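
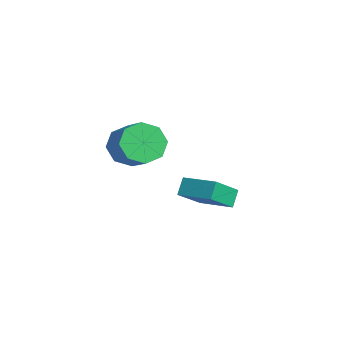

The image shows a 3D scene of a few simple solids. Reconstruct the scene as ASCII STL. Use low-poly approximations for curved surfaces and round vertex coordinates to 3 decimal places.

solid 
facet normal -0.826 -0.530 -0.189
outer loop
vertex -0.604 0.651 -0.753
vertex -0.998 1.039 -0.12
vertex -1.097 1.775 -1.748
endloop
endfacet
facet normal 0.469 -0.461 -0.753
outer loop
vertex 0.158 2.581 -1.46
vertex -0.604 0.651 -0.753
vertex -1.097 1.775 -1.748
endloop
endfacet
facet normal -0.826 -0.531 -0.190
outer loop
vertex -1.097 1.775 -1.748
vertex -0.998 1.039 -0.12
vertex -1.491 2.162 -1.116
endloop
endfacet
facet normal -0.312 0.711 -0.630
outer loop
vertex -1.491 2.162 -1.116
vertex 0.158 2.581 -1.46
vertex -1.097 1.775 -1.748
endloop
endfacet
facet normal 0.312 -0.711 0.630
outer loop
vertex -0.604 0.651 -0.753
vertex 0.257 1.845 0.168
vertex -0.998 1.039 -0.12
endloop
endfacet
facet normal 0.470 -0.461 -0.753
outer loop
vertex 0.651 1.458 -0.464
vertex -0.604 0.651 -0.753
vertex 0.158 2.581 -1.46
endloop
endfacet
facet normal 0.312 -0.711 0.630
outer loop
vertex 0.651 1.458 -0.464
vertex 0.257 1.845 0.168
vertex -0.604 0.651 -0.753
endloop
endfacet
facet normal -0.469 0.462 0.753
outer loop
vertex -0.998 1.039 -0.12
vertex 0.257 1.845 0.168
vertex -1.491 2.162 -1.116
endloop
endfacet
facet normal -0.312 0.711 -0.630
outer loop
vertex -0.236 2.969 -0.827
vertex 0.158 2.581 -1.46
vertex -1.491 2.162 -1.116
endloop
endfacet
facet normal -0.470 0.461 0.753
outer loop
vertex -1.491 2.162 -1.116
vertex 0.257 1.845 0.168
vertex -0.236 2.969 -0.827
endloop
endfacet
facet normal 0.826 0.531 0.189
outer loop
vertex -0.236 2.969 -0.827
vertex 0.651 1.458 -0.464
vertex 0.158 2.581 -1.46
endloop
endfacet
facet normal 0.826 0.531 0.190
outer loop
vertex 0.257 1.845 0.168
vertex 0.651 1.458 -0.464
vertex -0.236 2.969 -0.827
endloop
endfacet
facet normal -0.839 -0.051 -0.542
outer loop
vertex 0.659 -0.982 2.222
vertex 0.289 -1.546 2.848
vertex 0.312 -0.634 2.726
endloop
endfacet
facet normal 0.232 0.868 -0.439
outer loop
vertex 0.659 -0.982 2.222
vertex 0.312 -0.634 2.726
vertex 1.842 -0.911 2.987
endloop
endfacet
facet normal 0.232 0.868 -0.439
outer loop
vertex 1.842 -0.911 2.987
vertex 0.312 -0.634 2.726
vertex 1.495 -0.563 3.491
endloop
endfacet
facet normal 0.838 0.050 0.543
outer loop
vertex 1.842 -0.911 2.987
vertex 1.495 -0.563 3.491
vertex 1.471 -1.474 3.612
endloop
endfacet
facet normal -0.838 -0.051 -0.543
outer loop
vertex 0.312 -0.634 2.726
vertex 0.289 -1.546 2.848
vertex -0.049 -0.82 3.301
endloop
endfacet
facet normal -0.184 0.963 0.196
outer loop
vertex 0.312 -0.634 2.726
vertex -0.049 -0.82 3.301
vertex 1.495 -0.563 3.491
endloop
endfacet
facet normal -0.184 0.963 0.194
outer loop
vertex 1.495 -0.563 3.491
vertex -0.049 -0.82 3.301
vertex 1.134 -0.748 4.066
endloop
endfacet
facet normal 0.839 0.050 0.543
outer loop
vertex 1.495 -0.563 3.491
vertex 1.134 -0.748 4.066
vertex 1.471 -1.474 3.612
endloop
endfacet
facet normal -0.838 -0.052 -0.543
outer loop
vertex -0.049 -0.82 3.301
vertex 0.289 -1.546 2.848
vertex -0.212 -1.431 3.611
endloop
endfacet
facet normal -0.493 0.495 0.716
outer loop
vertex -0.049 -0.82 3.301
vertex -0.212 -1.431 3.611
vertex 1.134 -0.748 4.066
endloop
endfacet
facet normal -0.493 0.495 0.716
outer loop
vertex 1.134 -0.748 4.066
vertex -0.212 -1.431 3.611
vertex 0.971 -1.359 4.376
endloop
endfacet
facet normal 0.839 0.051 0.542
outer loop
vertex 1.134 -0.748 4.066
vertex 0.971 -1.359 4.376
vertex 1.471 -1.474 3.612
endloop
endfacet
facet normal -0.838 -0.050 -0.543
outer loop
vertex -0.212 -1.431 3.611
vertex 0.289 -1.546 2.848
vertex -0.082 -2.109 3.473
endloop
endfacet
facet normal -0.512 -0.265 0.817
outer loop
vertex -0.212 -1.431 3.611
vertex -0.082 -2.109 3.473
vertex 0.971 -1.359 4.376
endloop
endfacet
facet normal -0.512 -0.264 0.817
outer loop
vertex 0.971 -1.359 4.376
vertex -0.082 -2.109 3.473
vertex 1.101 -2.038 4.238
endloop
endfacet
facet normal 0.839 0.051 0.542
outer loop
vertex 0.971 -1.359 4.376
vertex 1.101 -2.038 4.238
vertex 1.471 -1.474 3.612
endloop
endfacet
facet normal -0.838 -0.050 -0.543
outer loop
vertex -0.082 -2.109 3.473
vertex 0.289 -1.546 2.848
vertex 0.265 -2.457 2.969
endloop
endfacet
facet normal -0.232 -0.868 0.439
outer loop
vertex -0.082 -2.109 3.473
vertex 0.265 -2.457 2.969
vertex 1.101 -2.038 4.238
endloop
endfacet
facet normal -0.232 -0.868 0.439
outer loop
vertex 1.101 -2.038 4.238
vertex 0.265 -2.457 2.969
vertex 1.448 -2.386 3.734
endloop
endfacet
facet normal 0.839 0.051 0.542
outer loop
vertex 1.101 -2.038 4.238
vertex 1.448 -2.386 3.734
vertex 1.471 -1.474 3.612
endloop
endfacet
facet normal -0.839 -0.050 -0.543
outer loop
vertex 0.265 -2.457 2.969
vertex 0.289 -1.546 2.848
vertex 0.626 -2.272 2.394
endloop
endfacet
facet normal 0.184 -0.964 -0.195
outer loop
vertex 0.265 -2.457 2.969
vertex 0.626 -2.272 2.394
vertex 1.448 -2.386 3.734
endloop
endfacet
facet normal 0.185 -0.963 -0.195
outer loop
vertex 1.448 -2.386 3.734
vertex 0.626 -2.272 2.394
vertex 1.809 -2.2 3.159
endloop
endfacet
facet normal 0.838 0.051 0.543
outer loop
vertex 1.448 -2.386 3.734
vertex 1.809 -2.2 3.159
vertex 1.471 -1.474 3.612
endloop
endfacet
facet normal -0.839 -0.051 -0.542
outer loop
vertex 0.626 -2.272 2.394
vertex 0.289 -1.546 2.848
vertex 0.789 -1.661 2.084
endloop
endfacet
facet normal 0.493 -0.495 -0.716
outer loop
vertex 0.626 -2.272 2.394
vertex 0.789 -1.661 2.084
vertex 1.809 -2.2 3.159
endloop
endfacet
facet normal 0.493 -0.495 -0.716
outer loop
vertex 1.809 -2.2 3.159
vertex 0.789 -1.661 2.084
vertex 1.972 -1.589 2.849
endloop
endfacet
facet normal 0.838 0.052 0.543
outer loop
vertex 1.809 -2.2 3.159
vertex 1.972 -1.589 2.849
vertex 1.471 -1.474 3.612
endloop
endfacet
facet normal -0.839 -0.051 -0.542
outer loop
vertex 0.789 -1.661 2.084
vertex 0.289 -1.546 2.848
vertex 0.659 -0.982 2.222
endloop
endfacet
facet normal 0.512 0.264 -0.817
outer loop
vertex 0.789 -1.661 2.084
vertex 0.659 -0.982 2.222
vertex 1.972 -1.589 2.849
endloop
endfacet
facet normal 0.512 0.265 -0.817
outer loop
vertex 1.972 -1.589 2.849
vertex 0.659 -0.982 2.222
vertex 1.842 -0.911 2.987
endloop
endfacet
facet normal 0.838 0.050 0.543
outer loop
vertex 1.972 -1.589 2.849
vertex 1.842 -0.911 2.987
vertex 1.471 -1.474 3.612
endloop
endfacet

endsolid


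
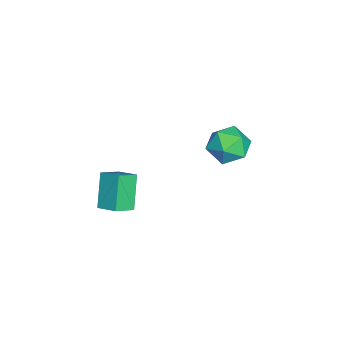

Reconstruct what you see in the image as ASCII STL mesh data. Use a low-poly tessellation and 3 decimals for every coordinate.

solid 
facet normal -0.575 -0.025 0.818
outer loop
vertex 2.142 0.257 -0.197
vertex 1.542 0.808 -0.602
vertex 1.677 -0.506 -0.547
endloop
endfacet
facet normal 0.659 -0.606 0.446
outer loop
vertex 2.558 -0.468 -1.798
vertex 2.142 0.257 -0.197
vertex 1.677 -0.506 -0.547
endloop
endfacet
facet normal -0.577 -0.025 0.817
outer loop
vertex 1.677 -0.506 -0.547
vertex 1.542 0.808 -0.602
vertex 1.078 0.045 -0.953
endloop
endfacet
facet normal -0.484 -0.795 -0.365
outer loop
vertex 1.078 0.045 -0.953
vertex 2.558 -0.468 -1.798
vertex 1.677 -0.506 -0.547
endloop
endfacet
facet normal 0.484 0.795 0.365
outer loop
vertex 2.142 0.257 -0.197
vertex 2.423 0.846 -1.853
vertex 1.542 0.808 -0.602
endloop
endfacet
facet normal 0.659 -0.606 0.446
outer loop
vertex 3.022 0.295 -1.447
vertex 2.142 0.257 -0.197
vertex 2.558 -0.468 -1.798
endloop
endfacet
facet normal 0.484 0.795 0.365
outer loop
vertex 3.022 0.295 -1.447
vertex 2.423 0.846 -1.853
vertex 2.142 0.257 -0.197
endloop
endfacet
facet normal -0.659 0.606 -0.446
outer loop
vertex 1.542 0.808 -0.602
vertex 2.423 0.846 -1.853
vertex 1.078 0.045 -0.953
endloop
endfacet
facet normal -0.484 -0.795 -0.365
outer loop
vertex 1.958 0.083 -2.203
vertex 2.558 -0.468 -1.798
vertex 1.078 0.045 -0.953
endloop
endfacet
facet normal -0.659 0.606 -0.446
outer loop
vertex 1.078 0.045 -0.953
vertex 2.423 0.846 -1.853
vertex 1.958 0.083 -2.203
endloop
endfacet
facet normal 0.576 0.026 -0.817
outer loop
vertex 1.958 0.083 -2.203
vertex 3.022 0.295 -1.447
vertex 2.558 -0.468 -1.798
endloop
endfacet
facet normal 0.576 0.024 -0.817
outer loop
vertex 2.423 0.846 -1.853
vertex 3.022 0.295 -1.447
vertex 1.958 0.083 -2.203
endloop
endfacet
facet normal -0.525 -0.452 0.721
outer loop
vertex -3.007 3.778 -1.256
vertex -2.899 2.939 -1.704
vertex -2.254 3.222 -1.056
endloop
endfacet
facet normal -0.175 0.114 0.978
outer loop
vertex -3.007 3.778 -1.256
vertex -2.254 3.222 -1.056
vertex -2.14 4.168 -1.146
endloop
endfacet
facet normal -0.388 0.689 0.612
outer loop
vertex -3.007 3.778 -1.256
vertex -2.14 4.168 -1.146
vertex -2.715 4.469 -1.849
endloop
endfacet
facet normal -0.869 0.478 0.129
outer loop
vertex -3.007 3.778 -1.256
vertex -2.715 4.469 -1.849
vertex -3.184 3.71 -2.194
endloop
endfacet
facet normal -0.954 -0.228 0.196
outer loop
vertex -3.007 3.778 -1.256
vertex -3.184 3.71 -2.194
vertex -2.899 2.939 -1.704
endloop
endfacet
facet normal 0.521 0.018 0.854
outer loop
vertex -2.14 4.168 -1.146
vertex -2.254 3.222 -1.056
vertex -1.496 3.57 -1.526
endloop
endfacet
facet normal -0.045 -0.898 0.437
outer loop
vertex -2.254 3.222 -1.056
vertex -2.899 2.939 -1.704
vertex -1.965 2.811 -1.871
endloop
endfacet
facet normal -0.739 -0.534 -0.411
outer loop
vertex -2.899 2.939 -1.704
vertex -3.184 3.71 -2.194
vertex -2.54 3.112 -2.574
endloop
endfacet
facet normal -0.601 0.607 -0.519
outer loop
vertex -3.184 3.71 -2.194
vertex -2.715 4.469 -1.849
vertex -2.426 4.058 -2.664
endloop
endfacet
facet normal 0.177 0.949 0.262
outer loop
vertex -2.715 4.469 -1.849
vertex -2.14 4.168 -1.146
vertex -1.781 4.341 -2.016
endloop
endfacet
facet normal 0.869 -0.478 -0.129
outer loop
vertex -1.673 3.502 -2.464
vertex -1.496 3.57 -1.526
vertex -1.965 2.811 -1.871
endloop
endfacet
facet normal 0.388 -0.689 -0.612
outer loop
vertex -1.673 3.502 -2.464
vertex -1.965 2.811 -1.871
vertex -2.54 3.112 -2.574
endloop
endfacet
facet normal 0.175 -0.114 -0.978
outer loop
vertex -1.673 3.502 -2.464
vertex -2.54 3.112 -2.574
vertex -2.426 4.058 -2.664
endloop
endfacet
facet normal 0.525 0.452 -0.721
outer loop
vertex -1.673 3.502 -2.464
vertex -2.426 4.058 -2.664
vertex -1.781 4.341 -2.016
endloop
endfacet
facet normal 0.954 0.228 -0.196
outer loop
vertex -1.673 3.502 -2.464
vertex -1.781 4.341 -2.016
vertex -1.496 3.57 -1.526
endloop
endfacet
facet normal 0.601 -0.607 0.519
outer loop
vertex -1.965 2.811 -1.871
vertex -1.496 3.57 -1.526
vertex -2.254 3.222 -1.056
endloop
endfacet
facet normal -0.177 -0.949 -0.262
outer loop
vertex -2.54 3.112 -2.574
vertex -1.965 2.811 -1.871
vertex -2.899 2.939 -1.704
endloop
endfacet
facet normal -0.521 -0.018 -0.854
outer loop
vertex -2.426 4.058 -2.664
vertex -2.54 3.112 -2.574
vertex -3.184 3.71 -2.194
endloop
endfacet
facet normal 0.045 0.898 -0.437
outer loop
vertex -1.781 4.341 -2.016
vertex -2.426 4.058 -2.664
vertex -2.715 4.469 -1.849
endloop
endfacet
facet normal 0.739 0.534 0.411
outer loop
vertex -1.496 3.57 -1.526
vertex -1.781 4.341 -2.016
vertex -2.14 4.168 -1.146
endloop
endfacet

endsolid


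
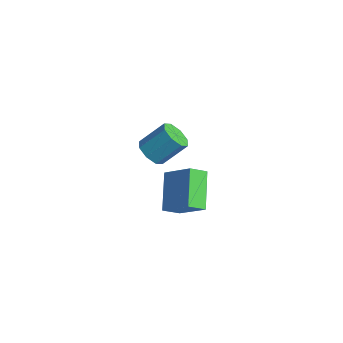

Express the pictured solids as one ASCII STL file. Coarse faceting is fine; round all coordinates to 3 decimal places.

solid 
facet normal -0.314 -0.650 -0.692
outer loop
vertex -3.426 -1.39 -0.987
vertex -4.23 -1.099 -0.895
vertex -3.561 -0.891 -1.394
endloop
endfacet
facet normal 0.927 -0.052 -0.372
outer loop
vertex -3.426 -1.39 -0.987
vertex -3.561 -0.891 -1.394
vertex -2.886 -0.272 0.203
endloop
endfacet
facet normal 0.927 -0.052 -0.372
outer loop
vertex -2.886 -0.272 0.203
vertex -3.561 -0.891 -1.394
vertex -3.021 0.227 -0.204
endloop
endfacet
facet normal 0.314 0.650 0.692
outer loop
vertex -2.886 -0.272 0.203
vertex -3.021 0.227 -0.204
vertex -3.69 0.019 0.295
endloop
endfacet
facet normal -0.314 -0.650 -0.692
outer loop
vertex -3.561 -0.891 -1.394
vertex -4.23 -1.099 -0.895
vertex -4.089 -0.514 -1.509
endloop
endfacet
facet normal 0.509 0.500 -0.701
outer loop
vertex -3.561 -0.891 -1.394
vertex -4.089 -0.514 -1.509
vertex -3.021 0.227 -0.204
endloop
endfacet
facet normal 0.510 0.499 -0.701
outer loop
vertex -3.021 0.227 -0.204
vertex -4.089 -0.514 -1.509
vertex -3.548 0.604 -0.319
endloop
endfacet
facet normal 0.314 0.650 0.692
outer loop
vertex -3.021 0.227 -0.204
vertex -3.548 0.604 -0.319
vertex -3.69 0.019 0.295
endloop
endfacet
facet normal -0.315 -0.650 -0.692
outer loop
vertex -4.089 -0.514 -1.509
vertex -4.23 -1.099 -0.895
vertex -4.699 -0.479 -1.264
endloop
endfacet
facet normal -0.205 0.758 -0.619
outer loop
vertex -4.089 -0.514 -1.509
vertex -4.699 -0.479 -1.264
vertex -3.548 0.604 -0.319
endloop
endfacet
facet normal -0.206 0.758 -0.618
outer loop
vertex -3.548 0.604 -0.319
vertex -4.699 -0.479 -1.264
vertex -4.158 0.638 -0.074
endloop
endfacet
facet normal 0.314 0.650 0.692
outer loop
vertex -3.548 0.604 -0.319
vertex -4.158 0.638 -0.074
vertex -3.69 0.019 0.295
endloop
endfacet
facet normal -0.314 -0.650 -0.692
outer loop
vertex -4.699 -0.479 -1.264
vertex -4.23 -1.099 -0.895
vertex -5.034 -0.808 -0.803
endloop
endfacet
facet normal -0.801 0.573 -0.173
outer loop
vertex -4.699 -0.479 -1.264
vertex -5.034 -0.808 -0.803
vertex -4.158 0.638 -0.074
endloop
endfacet
facet normal -0.800 0.573 -0.175
outer loop
vertex -4.158 0.638 -0.074
vertex -5.034 -0.808 -0.803
vertex -4.494 0.31 0.387
endloop
endfacet
facet normal 0.314 0.650 0.692
outer loop
vertex -4.158 0.638 -0.074
vertex -4.494 0.31 0.387
vertex -3.69 0.019 0.295
endloop
endfacet
facet normal -0.314 -0.650 -0.692
outer loop
vertex -5.034 -0.808 -0.803
vertex -4.23 -1.099 -0.895
vertex -4.899 -1.307 -0.396
endloop
endfacet
facet normal -0.927 0.052 0.372
outer loop
vertex -5.034 -0.808 -0.803
vertex -4.899 -1.307 -0.396
vertex -4.494 0.31 0.387
endloop
endfacet
facet normal -0.927 0.052 0.372
outer loop
vertex -4.494 0.31 0.387
vertex -4.899 -1.307 -0.396
vertex -4.359 -0.189 0.794
endloop
endfacet
facet normal 0.314 0.650 0.692
outer loop
vertex -4.494 0.31 0.387
vertex -4.359 -0.189 0.794
vertex -3.69 0.019 0.295
endloop
endfacet
facet normal -0.314 -0.650 -0.692
outer loop
vertex -4.899 -1.307 -0.396
vertex -4.23 -1.099 -0.895
vertex -4.372 -1.684 -0.281
endloop
endfacet
facet normal -0.510 -0.499 0.700
outer loop
vertex -4.899 -1.307 -0.396
vertex -4.372 -1.684 -0.281
vertex -4.359 -0.189 0.794
endloop
endfacet
facet normal -0.509 -0.499 0.701
outer loop
vertex -4.359 -0.189 0.794
vertex -4.372 -1.684 -0.281
vertex -3.831 -0.566 0.909
endloop
endfacet
facet normal 0.314 0.650 0.692
outer loop
vertex -4.359 -0.189 0.794
vertex -3.831 -0.566 0.909
vertex -3.69 0.019 0.295
endloop
endfacet
facet normal -0.314 -0.650 -0.692
outer loop
vertex -4.372 -1.684 -0.281
vertex -4.23 -1.099 -0.895
vertex -3.762 -1.718 -0.526
endloop
endfacet
facet normal 0.206 -0.758 0.619
outer loop
vertex -4.372 -1.684 -0.281
vertex -3.762 -1.718 -0.526
vertex -3.831 -0.566 0.909
endloop
endfacet
facet normal 0.205 -0.758 0.619
outer loop
vertex -3.831 -0.566 0.909
vertex -3.762 -1.718 -0.526
vertex -3.221 -0.601 0.664
endloop
endfacet
facet normal 0.315 0.650 0.692
outer loop
vertex -3.831 -0.566 0.909
vertex -3.221 -0.601 0.664
vertex -3.69 0.019 0.295
endloop
endfacet
facet normal -0.314 -0.650 -0.692
outer loop
vertex -3.762 -1.718 -0.526
vertex -4.23 -1.099 -0.895
vertex -3.426 -1.39 -0.987
endloop
endfacet
facet normal 0.800 -0.574 0.175
outer loop
vertex -3.762 -1.718 -0.526
vertex -3.426 -1.39 -0.987
vertex -3.221 -0.601 0.664
endloop
endfacet
facet normal 0.801 -0.572 0.174
outer loop
vertex -3.221 -0.601 0.664
vertex -3.426 -1.39 -0.987
vertex -2.886 -0.272 0.203
endloop
endfacet
facet normal 0.314 0.650 0.692
outer loop
vertex -3.221 -0.601 0.664
vertex -2.886 -0.272 0.203
vertex -3.69 0.019 0.295
endloop
endfacet
facet normal -0.634 0.530 0.564
outer loop
vertex -0.066 -3.378 2.088
vertex 1.29 -2.947 3.207
vertex 0.131 -2.548 1.529
endloop
endfacet
facet normal -0.749 -0.238 -0.618
outer loop
vertex 1.43 -3.633 0.373
vertex -0.066 -3.378 2.088
vertex 0.131 -2.548 1.529
endloop
endfacet
facet normal -0.634 0.529 0.564
outer loop
vertex 0.131 -2.548 1.529
vertex 1.29 -2.947 3.207
vertex 1.487 -2.116 2.648
endloop
endfacet
facet normal 0.193 0.814 -0.548
outer loop
vertex 1.487 -2.116 2.648
vertex 1.43 -3.633 0.373
vertex 0.131 -2.548 1.529
endloop
endfacet
facet normal -0.193 -0.814 0.547
outer loop
vertex -0.066 -3.378 2.088
vertex 2.589 -4.032 2.051
vertex 1.29 -2.947 3.207
endloop
endfacet
facet normal -0.749 -0.238 -0.618
outer loop
vertex 1.233 -4.464 0.932
vertex -0.066 -3.378 2.088
vertex 1.43 -3.633 0.373
endloop
endfacet
facet normal -0.193 -0.814 0.548
outer loop
vertex 1.233 -4.464 0.932
vertex 2.589 -4.032 2.051
vertex -0.066 -3.378 2.088
endloop
endfacet
facet normal 0.749 0.238 0.618
outer loop
vertex 1.29 -2.947 3.207
vertex 2.589 -4.032 2.051
vertex 1.487 -2.116 2.648
endloop
endfacet
facet normal 0.193 0.814 -0.548
outer loop
vertex 2.786 -3.202 1.492
vertex 1.43 -3.633 0.373
vertex 1.487 -2.116 2.648
endloop
endfacet
facet normal 0.749 0.238 0.618
outer loop
vertex 1.487 -2.116 2.648
vertex 2.589 -4.032 2.051
vertex 2.786 -3.202 1.492
endloop
endfacet
facet normal 0.634 -0.530 -0.564
outer loop
vertex 2.786 -3.202 1.492
vertex 1.233 -4.464 0.932
vertex 1.43 -3.633 0.373
endloop
endfacet
facet normal 0.634 -0.530 -0.563
outer loop
vertex 2.589 -4.032 2.051
vertex 1.233 -4.464 0.932
vertex 2.786 -3.202 1.492
endloop
endfacet

endsolid


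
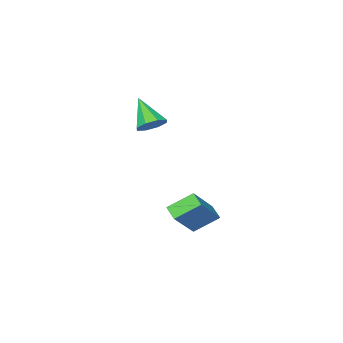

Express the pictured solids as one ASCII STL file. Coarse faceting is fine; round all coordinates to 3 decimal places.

solid 
facet normal -0.711 -0.249 -0.658
outer loop
vertex -0.698 -1.934 -4.56
vertex -1.73 -1.272 -3.696
vertex -0.567 -1.167 -4.992
endloop
endfacet
facet normal 0.688 -0.442 -0.576
outer loop
vertex 0.91 -0.648 -3.624
vertex -0.698 -1.934 -4.56
vertex -0.567 -1.167 -4.992
endloop
endfacet
facet normal -0.710 -0.251 -0.658
outer loop
vertex -0.567 -1.167 -4.992
vertex -1.73 -1.272 -3.696
vertex -1.6 -0.505 -4.129
endloop
endfacet
facet normal 0.147 0.862 -0.485
outer loop
vertex -1.6 -0.505 -4.129
vertex 0.91 -0.648 -3.624
vertex -0.567 -1.167 -4.992
endloop
endfacet
facet normal -0.147 -0.862 0.485
outer loop
vertex -0.698 -1.934 -4.56
vertex -0.253 -0.753 -2.328
vertex -1.73 -1.272 -3.696
endloop
endfacet
facet normal 0.688 -0.442 -0.576
outer loop
vertex 0.78 -1.415 -3.191
vertex -0.698 -1.934 -4.56
vertex 0.91 -0.648 -3.624
endloop
endfacet
facet normal -0.147 -0.862 0.485
outer loop
vertex 0.78 -1.415 -3.191
vertex -0.253 -0.753 -2.328
vertex -0.698 -1.934 -4.56
endloop
endfacet
facet normal -0.688 0.442 0.576
outer loop
vertex -1.73 -1.272 -3.696
vertex -0.253 -0.753 -2.328
vertex -1.6 -0.505 -4.129
endloop
endfacet
facet normal 0.147 0.862 -0.485
outer loop
vertex -0.122 0.014 -2.76
vertex 0.91 -0.648 -3.624
vertex -1.6 -0.505 -4.129
endloop
endfacet
facet normal -0.688 0.442 0.576
outer loop
vertex -1.6 -0.505 -4.129
vertex -0.253 -0.753 -2.328
vertex -0.122 0.014 -2.76
endloop
endfacet
facet normal 0.711 0.251 0.657
outer loop
vertex -0.122 0.014 -2.76
vertex 0.78 -1.415 -3.191
vertex 0.91 -0.648 -3.624
endloop
endfacet
facet normal 0.710 0.250 0.658
outer loop
vertex -0.253 -0.753 -2.328
vertex 0.78 -1.415 -3.191
vertex -0.122 0.014 -2.76
endloop
endfacet
facet normal 0.036 0.641 -0.767
outer loop
vertex 1.048 -3.359 1.29
vertex 0.263 -3.277 1.322
vertex 0.877 -2.91 1.657
endloop
endfacet
facet normal 0.876 -0.057 0.479
outer loop
vertex 1.048 -3.359 1.29
vertex 0.877 -2.91 1.657
vertex 0.197 -4.443 2.718
endloop
endfacet
facet normal 0.035 0.641 -0.767
outer loop
vertex 0.877 -2.91 1.657
vertex 0.263 -3.277 1.322
vertex 0.347 -2.676 1.828
endloop
endfacet
facet normal 0.431 0.377 0.820
outer loop
vertex 0.877 -2.91 1.657
vertex 0.347 -2.676 1.828
vertex 0.197 -4.443 2.718
endloop
endfacet
facet normal 0.036 0.641 -0.767
outer loop
vertex 0.347 -2.676 1.828
vertex 0.263 -3.277 1.322
vertex -0.233 -2.793 1.703
endloop
endfacet
facet normal -0.274 0.451 0.849
outer loop
vertex 0.347 -2.676 1.828
vertex -0.233 -2.793 1.703
vertex 0.197 -4.443 2.718
endloop
endfacet
facet normal 0.035 0.640 -0.767
outer loop
vertex -0.233 -2.793 1.703
vertex 0.263 -3.277 1.322
vertex -0.522 -3.194 1.355
endloop
endfacet
facet normal -0.828 0.121 0.548
outer loop
vertex -0.233 -2.793 1.703
vertex -0.522 -3.194 1.355
vertex 0.197 -4.443 2.718
endloop
endfacet
facet normal 0.036 0.642 -0.766
outer loop
vertex -0.522 -3.194 1.355
vertex 0.263 -3.277 1.322
vertex -0.352 -3.643 0.987
endloop
endfacet
facet normal -0.903 -0.418 0.093
outer loop
vertex -0.522 -3.194 1.355
vertex -0.352 -3.643 0.987
vertex 0.197 -4.443 2.718
endloop
endfacet
facet normal 0.037 0.641 -0.767
outer loop
vertex -0.352 -3.643 0.987
vertex 0.263 -3.277 1.322
vertex 0.178 -3.878 0.816
endloop
endfacet
facet normal -0.459 -0.853 -0.249
outer loop
vertex -0.352 -3.643 0.987
vertex 0.178 -3.878 0.816
vertex 0.197 -4.443 2.718
endloop
endfacet
facet normal 0.035 0.641 -0.767
outer loop
vertex 0.178 -3.878 0.816
vertex 0.263 -3.277 1.322
vertex 0.758 -3.76 0.941
endloop
endfacet
facet normal 0.249 -0.928 -0.278
outer loop
vertex 0.178 -3.878 0.816
vertex 0.758 -3.76 0.941
vertex 0.197 -4.443 2.718
endloop
endfacet
facet normal 0.036 0.641 -0.766
outer loop
vertex 0.758 -3.76 0.941
vertex 0.263 -3.277 1.322
vertex 1.048 -3.359 1.29
endloop
endfacet
facet normal 0.801 -0.599 0.023
outer loop
vertex 0.758 -3.76 0.941
vertex 1.048 -3.359 1.29
vertex 0.197 -4.443 2.718
endloop
endfacet

endsolid


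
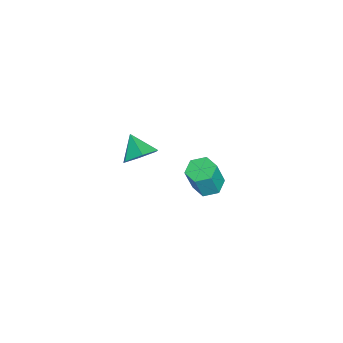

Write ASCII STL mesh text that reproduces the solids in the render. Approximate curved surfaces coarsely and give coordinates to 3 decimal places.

solid 
facet normal -0.264 0.190 -0.945
outer loop
vertex -3.18 3.003 -5.116
vertex -4.028 3.186 -4.842
vertex -3.409 3.852 -4.881
endloop
endfacet
facet normal 0.931 0.306 -0.199
outer loop
vertex -3.18 3.003 -5.116
vertex -3.409 3.852 -4.881
vertex -2.664 2.632 -3.272
endloop
endfacet
facet normal 0.931 0.306 -0.199
outer loop
vertex -2.664 2.632 -3.272
vertex -3.409 3.852 -4.881
vertex -2.893 3.48 -3.037
endloop
endfacet
facet normal 0.265 -0.191 0.945
outer loop
vertex -2.664 2.632 -3.272
vertex -2.893 3.48 -3.037
vertex -3.512 2.814 -2.998
endloop
endfacet
facet normal -0.265 0.191 -0.945
outer loop
vertex -3.409 3.852 -4.881
vertex -4.028 3.186 -4.842
vertex -4.257 4.034 -4.607
endloop
endfacet
facet normal 0.247 0.961 0.125
outer loop
vertex -3.409 3.852 -4.881
vertex -4.257 4.034 -4.607
vertex -2.893 3.48 -3.037
endloop
endfacet
facet normal 0.247 0.961 0.124
outer loop
vertex -2.893 3.48 -3.037
vertex -4.257 4.034 -4.607
vertex -3.742 3.663 -2.763
endloop
endfacet
facet normal 0.264 -0.190 0.946
outer loop
vertex -2.893 3.48 -3.037
vertex -3.742 3.663 -2.763
vertex -3.512 2.814 -2.998
endloop
endfacet
facet normal -0.265 0.191 -0.945
outer loop
vertex -4.257 4.034 -4.607
vertex -4.028 3.186 -4.842
vertex -4.876 3.368 -4.568
endloop
endfacet
facet normal -0.684 0.654 0.323
outer loop
vertex -4.257 4.034 -4.607
vertex -4.876 3.368 -4.568
vertex -3.742 3.663 -2.763
endloop
endfacet
facet normal -0.684 0.654 0.323
outer loop
vertex -3.742 3.663 -2.763
vertex -4.876 3.368 -4.568
vertex -4.36 2.997 -2.724
endloop
endfacet
facet normal 0.264 -0.190 0.945
outer loop
vertex -3.742 3.663 -2.763
vertex -4.36 2.997 -2.724
vertex -3.512 2.814 -2.998
endloop
endfacet
facet normal -0.265 0.191 -0.945
outer loop
vertex -4.876 3.368 -4.568
vertex -4.028 3.186 -4.842
vertex -4.647 2.52 -4.803
endloop
endfacet
facet normal -0.931 -0.306 0.199
outer loop
vertex -4.876 3.368 -4.568
vertex -4.647 2.52 -4.803
vertex -4.36 2.997 -2.724
endloop
endfacet
facet normal -0.931 -0.306 0.199
outer loop
vertex -4.36 2.997 -2.724
vertex -4.647 2.52 -4.803
vertex -4.131 2.148 -2.959
endloop
endfacet
facet normal 0.264 -0.190 0.945
outer loop
vertex -4.36 2.997 -2.724
vertex -4.131 2.148 -2.959
vertex -3.512 2.814 -2.998
endloop
endfacet
facet normal -0.264 0.190 -0.946
outer loop
vertex -4.647 2.52 -4.803
vertex -4.028 3.186 -4.842
vertex -3.798 2.337 -5.077
endloop
endfacet
facet normal -0.247 -0.961 -0.125
outer loop
vertex -4.647 2.52 -4.803
vertex -3.798 2.337 -5.077
vertex -4.131 2.148 -2.959
endloop
endfacet
facet normal -0.247 -0.961 -0.125
outer loop
vertex -4.131 2.148 -2.959
vertex -3.798 2.337 -5.077
vertex -3.283 1.966 -3.233
endloop
endfacet
facet normal 0.265 -0.191 0.945
outer loop
vertex -4.131 2.148 -2.959
vertex -3.283 1.966 -3.233
vertex -3.512 2.814 -2.998
endloop
endfacet
facet normal -0.264 0.190 -0.945
outer loop
vertex -3.798 2.337 -5.077
vertex -4.028 3.186 -4.842
vertex -3.18 3.003 -5.116
endloop
endfacet
facet normal 0.684 -0.654 -0.323
outer loop
vertex -3.798 2.337 -5.077
vertex -3.18 3.003 -5.116
vertex -3.283 1.966 -3.233
endloop
endfacet
facet normal 0.684 -0.654 -0.323
outer loop
vertex -3.283 1.966 -3.233
vertex -3.18 3.003 -5.116
vertex -2.664 2.632 -3.272
endloop
endfacet
facet normal 0.265 -0.191 0.945
outer loop
vertex -3.283 1.966 -3.233
vertex -2.664 2.632 -3.272
vertex -3.512 2.814 -2.998
endloop
endfacet
facet normal 0.622 0.493 -0.608
outer loop
vertex 1.905 0.727 3.605
vertex 1.298 0.505 2.803
vertex 1.142 1.368 3.344
endloop
endfacet
facet normal -0.113 0.256 0.960
outer loop
vertex 1.905 0.727 3.605
vertex 1.142 1.368 3.344
vertex 0.402 -0.205 3.677
endloop
endfacet
facet normal 0.622 0.493 -0.608
outer loop
vertex 1.142 1.368 3.344
vertex 1.298 0.505 2.803
vertex 0.535 1.146 2.542
endloop
endfacet
facet normal -0.766 0.456 0.453
outer loop
vertex 1.142 1.368 3.344
vertex 0.535 1.146 2.542
vertex 0.402 -0.205 3.677
endloop
endfacet
facet normal 0.623 0.494 -0.607
outer loop
vertex 0.535 1.146 2.542
vertex 1.298 0.505 2.803
vertex 0.692 0.284 2.001
endloop
endfacet
facet normal -0.980 -0.061 -0.187
outer loop
vertex 0.535 1.146 2.542
vertex 0.692 0.284 2.001
vertex 0.402 -0.205 3.677
endloop
endfacet
facet normal 0.623 0.494 -0.607
outer loop
vertex 0.692 0.284 2.001
vertex 1.298 0.505 2.803
vertex 1.454 -0.357 2.262
endloop
endfacet
facet normal -0.543 -0.776 -0.320
outer loop
vertex 0.692 0.284 2.001
vertex 1.454 -0.357 2.262
vertex 0.402 -0.205 3.677
endloop
endfacet
facet normal 0.622 0.494 -0.608
outer loop
vertex 1.454 -0.357 2.262
vertex 1.298 0.505 2.803
vertex 2.061 -0.135 3.064
endloop
endfacet
facet normal 0.110 -0.976 0.187
outer loop
vertex 1.454 -0.357 2.262
vertex 2.061 -0.135 3.064
vertex 0.402 -0.205 3.677
endloop
endfacet
facet normal 0.622 0.494 -0.608
outer loop
vertex 2.061 -0.135 3.064
vertex 1.298 0.505 2.803
vertex 1.905 0.727 3.605
endloop
endfacet
facet normal 0.325 -0.460 0.826
outer loop
vertex 2.061 -0.135 3.064
vertex 1.905 0.727 3.605
vertex 0.402 -0.205 3.677
endloop
endfacet

endsolid


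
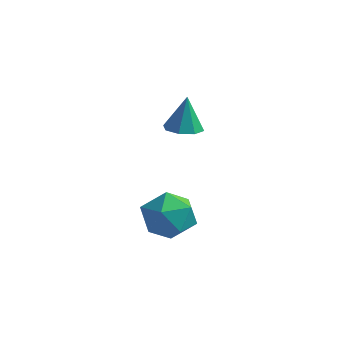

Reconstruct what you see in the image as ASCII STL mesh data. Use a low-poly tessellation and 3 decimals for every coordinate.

solid 
facet normal -0.015 -0.120 -0.993
outer loop
vertex -1.991 2.353 1.866
vertex -2.58 2.602 1.845
vertex -1.987 2.839 1.807
endloop
endfacet
facet normal 0.917 0.041 0.398
outer loop
vertex -1.991 2.353 1.866
vertex -1.987 2.839 1.807
vertex -2.56 2.758 3.135
endloop
endfacet
facet normal -0.015 -0.121 -0.993
outer loop
vertex -1.987 2.839 1.807
vertex -2.58 2.602 1.845
vertex -2.33 3.186 1.77
endloop
endfacet
facet normal 0.655 0.682 0.324
outer loop
vertex -1.987 2.839 1.807
vertex -2.33 3.186 1.77
vertex -2.56 2.758 3.135
endloop
endfacet
facet normal -0.015 -0.121 -0.993
outer loop
vertex -2.33 3.186 1.77
vertex -2.58 2.602 1.845
vertex -2.82 3.191 1.777
endloop
endfacet
facet normal 0.014 0.953 0.301
outer loop
vertex -2.33 3.186 1.77
vertex -2.82 3.191 1.777
vertex -2.56 2.758 3.135
endloop
endfacet
facet normal -0.016 -0.121 -0.993
outer loop
vertex -2.82 3.191 1.777
vertex -2.58 2.602 1.845
vertex -3.169 2.851 1.824
endloop
endfacet
facet normal -0.631 0.696 0.343
outer loop
vertex -2.82 3.191 1.777
vertex -3.169 2.851 1.824
vertex -2.56 2.758 3.135
endloop
endfacet
facet normal -0.015 -0.120 -0.993
outer loop
vertex -3.169 2.851 1.824
vertex -2.58 2.602 1.845
vertex -3.173 2.365 1.883
endloop
endfacet
facet normal -0.904 0.059 0.424
outer loop
vertex -3.169 2.851 1.824
vertex -3.173 2.365 1.883
vertex -2.56 2.758 3.135
endloop
endfacet
facet normal -0.016 -0.119 -0.993
outer loop
vertex -3.173 2.365 1.883
vertex -2.58 2.602 1.845
vertex -2.83 2.017 1.919
endloop
endfacet
facet normal -0.643 -0.582 0.498
outer loop
vertex -3.173 2.365 1.883
vertex -2.83 2.017 1.919
vertex -2.56 2.758 3.135
endloop
endfacet
facet normal -0.013 -0.120 -0.993
outer loop
vertex -2.83 2.017 1.919
vertex -2.58 2.602 1.845
vertex -2.34 2.012 1.913
endloop
endfacet
facet normal -0.002 -0.854 0.521
outer loop
vertex -2.83 2.017 1.919
vertex -2.34 2.012 1.913
vertex -2.56 2.758 3.135
endloop
endfacet
facet normal -0.016 -0.121 -0.993
outer loop
vertex -2.34 2.012 1.913
vertex -2.58 2.602 1.845
vertex -1.991 2.353 1.866
endloop
endfacet
facet normal 0.646 -0.595 0.479
outer loop
vertex -2.34 2.012 1.913
vertex -1.991 2.353 1.866
vertex -2.56 2.758 3.135
endloop
endfacet
facet normal 0.320 0.487 0.813
outer loop
vertex -0.446 -0.123 0.672
vertex -0.71 -0.834 1.202
vertex 0.146 -0.811 0.851
endloop
endfacet
facet normal 0.704 0.668 0.239
outer loop
vertex -0.446 -0.123 0.672
vertex 0.146 -0.811 0.851
vertex 0.096 -0.453 -0.001
endloop
endfacet
facet normal 0.257 0.933 -0.250
outer loop
vertex -0.446 -0.123 0.672
vertex 0.096 -0.453 -0.001
vertex -0.79 -0.256 -0.177
endloop
endfacet
facet normal -0.402 0.915 0.020
outer loop
vertex -0.446 -0.123 0.672
vertex -0.79 -0.256 -0.177
vertex -1.288 -0.491 0.567
endloop
endfacet
facet normal -0.364 0.640 0.677
outer loop
vertex -0.446 -0.123 0.672
vertex -1.288 -0.491 0.567
vertex -0.71 -0.834 1.202
endloop
endfacet
facet normal 0.997 0.075 -0.027
outer loop
vertex 0.096 -0.453 -0.001
vertex 0.146 -0.811 0.851
vertex 0.168 -1.369 0.113
endloop
endfacet
facet normal 0.375 -0.218 0.901
outer loop
vertex 0.146 -0.811 0.851
vertex -0.71 -0.834 1.202
vertex -0.33 -1.604 0.857
endloop
endfacet
facet normal -0.732 0.027 0.681
outer loop
vertex -0.71 -0.834 1.202
vertex -1.288 -0.491 0.567
vertex -1.216 -1.407 0.681
endloop
endfacet
facet normal -0.794 0.474 -0.382
outer loop
vertex -1.288 -0.491 0.567
vertex -0.79 -0.256 -0.177
vertex -1.266 -1.049 -0.171
endloop
endfacet
facet normal 0.275 0.503 -0.820
outer loop
vertex -0.79 -0.256 -0.177
vertex 0.096 -0.453 -0.001
vertex -0.41 -1.026 -0.522
endloop
endfacet
facet normal 0.402 -0.915 -0.020
outer loop
vertex -0.674 -1.737 0.008
vertex 0.168 -1.369 0.113
vertex -0.33 -1.604 0.857
endloop
endfacet
facet normal -0.257 -0.933 0.250
outer loop
vertex -0.674 -1.737 0.008
vertex -0.33 -1.604 0.857
vertex -1.216 -1.407 0.681
endloop
endfacet
facet normal -0.704 -0.668 -0.239
outer loop
vertex -0.674 -1.737 0.008
vertex -1.216 -1.407 0.681
vertex -1.266 -1.049 -0.171
endloop
endfacet
facet normal -0.320 -0.487 -0.813
outer loop
vertex -0.674 -1.737 0.008
vertex -1.266 -1.049 -0.171
vertex -0.41 -1.026 -0.522
endloop
endfacet
facet normal 0.364 -0.640 -0.677
outer loop
vertex -0.674 -1.737 0.008
vertex -0.41 -1.026 -0.522
vertex 0.168 -1.369 0.113
endloop
endfacet
facet normal 0.794 -0.474 0.382
outer loop
vertex -0.33 -1.604 0.857
vertex 0.168 -1.369 0.113
vertex 0.146 -0.811 0.851
endloop
endfacet
facet normal -0.275 -0.503 0.820
outer loop
vertex -1.216 -1.407 0.681
vertex -0.33 -1.604 0.857
vertex -0.71 -0.834 1.202
endloop
endfacet
facet normal -0.997 -0.075 0.027
outer loop
vertex -1.266 -1.049 -0.171
vertex -1.216 -1.407 0.681
vertex -1.288 -0.491 0.567
endloop
endfacet
facet normal -0.375 0.218 -0.901
outer loop
vertex -0.41 -1.026 -0.522
vertex -1.266 -1.049 -0.171
vertex -0.79 -0.256 -0.177
endloop
endfacet
facet normal 0.732 -0.027 -0.681
outer loop
vertex 0.168 -1.369 0.113
vertex -0.41 -1.026 -0.522
vertex 0.096 -0.453 -0.001
endloop
endfacet

endsolid


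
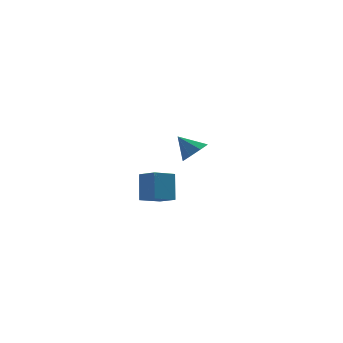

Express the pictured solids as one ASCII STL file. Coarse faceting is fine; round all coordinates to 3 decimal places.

solid 
facet normal -0.490 0.769 -0.410
outer loop
vertex -2.034 -3.099 4.039
vertex -0.763 -2.557 3.539
vertex -2.234 -4.043 2.507
endloop
endfacet
facet normal -0.865 -0.369 0.340
outer loop
vertex -1.597 -5.043 3.041
vertex -2.034 -3.099 4.039
vertex -2.234 -4.043 2.507
endloop
endfacet
facet normal -0.489 0.769 -0.411
outer loop
vertex -2.234 -4.043 2.507
vertex -0.763 -2.557 3.539
vertex -0.962 -3.501 2.008
endloop
endfacet
facet normal -0.110 -0.522 -0.846
outer loop
vertex -0.962 -3.501 2.008
vertex -1.597 -5.043 3.041
vertex -2.234 -4.043 2.507
endloop
endfacet
facet normal 0.110 0.522 0.846
outer loop
vertex -2.034 -3.099 4.039
vertex -0.126 -3.557 4.073
vertex -0.763 -2.557 3.539
endloop
endfacet
facet normal -0.865 -0.369 0.340
outer loop
vertex -1.398 -4.099 4.572
vertex -2.034 -3.099 4.039
vertex -1.597 -5.043 3.041
endloop
endfacet
facet normal 0.110 0.521 0.846
outer loop
vertex -1.398 -4.099 4.572
vertex -0.126 -3.557 4.073
vertex -2.034 -3.099 4.039
endloop
endfacet
facet normal 0.865 0.369 -0.340
outer loop
vertex -0.763 -2.557 3.539
vertex -0.126 -3.557 4.073
vertex -0.962 -3.501 2.008
endloop
endfacet
facet normal -0.111 -0.521 -0.846
outer loop
vertex -0.326 -4.501 2.541
vertex -1.597 -5.043 3.041
vertex -0.962 -3.501 2.008
endloop
endfacet
facet normal 0.865 0.369 -0.340
outer loop
vertex -0.962 -3.501 2.008
vertex -0.126 -3.557 4.073
vertex -0.326 -4.501 2.541
endloop
endfacet
facet normal 0.490 -0.769 0.411
outer loop
vertex -0.326 -4.501 2.541
vertex -1.398 -4.099 4.572
vertex -1.597 -5.043 3.041
endloop
endfacet
facet normal 0.489 -0.770 0.410
outer loop
vertex -0.126 -3.557 4.073
vertex -1.398 -4.099 4.572
vertex -0.326 -4.501 2.541
endloop
endfacet
facet normal 0.556 -0.465 -0.689
outer loop
vertex 3.616 4.037 2.714
vertex 2.758 3.616 2.305
vertex 3.294 4.492 2.147
endloop
endfacet
facet normal 0.338 0.818 0.465
outer loop
vertex 3.616 4.037 2.714
vertex 3.294 4.492 2.147
vertex 1.862 4.364 3.415
endloop
endfacet
facet normal 0.557 -0.465 -0.689
outer loop
vertex 3.294 4.492 2.147
vertex 2.758 3.616 2.305
vertex 2.658 4.434 1.672
endloop
endfacet
facet normal -0.090 0.996 -0.001
outer loop
vertex 3.294 4.492 2.147
vertex 2.658 4.434 1.672
vertex 1.862 4.364 3.415
endloop
endfacet
facet normal 0.556 -0.465 -0.689
outer loop
vertex 2.658 4.434 1.672
vertex 2.758 3.616 2.305
vertex 2.08 3.897 1.568
endloop
endfacet
facet normal -0.632 0.730 -0.259
outer loop
vertex 2.658 4.434 1.672
vertex 2.08 3.897 1.568
vertex 1.862 4.364 3.415
endloop
endfacet
facet normal 0.555 -0.466 -0.689
outer loop
vertex 2.08 3.897 1.568
vertex 2.758 3.616 2.305
vertex 1.899 3.195 1.897
endloop
endfacet
facet normal -0.971 0.176 -0.159
outer loop
vertex 2.08 3.897 1.568
vertex 1.899 3.195 1.897
vertex 1.862 4.364 3.415
endloop
endfacet
facet normal 0.555 -0.465 -0.689
outer loop
vertex 1.899 3.195 1.897
vertex 2.758 3.616 2.305
vertex 2.221 2.739 2.464
endloop
endfacet
facet normal -0.908 -0.342 0.241
outer loop
vertex 1.899 3.195 1.897
vertex 2.221 2.739 2.464
vertex 1.862 4.364 3.415
endloop
endfacet
facet normal 0.556 -0.465 -0.689
outer loop
vertex 2.221 2.739 2.464
vertex 2.758 3.616 2.305
vertex 2.858 2.797 2.939
endloop
endfacet
facet normal -0.480 -0.520 0.707
outer loop
vertex 2.221 2.739 2.464
vertex 2.858 2.797 2.939
vertex 1.862 4.364 3.415
endloop
endfacet
facet normal 0.556 -0.465 -0.689
outer loop
vertex 2.858 2.797 2.939
vertex 2.758 3.616 2.305
vertex 3.435 3.334 3.042
endloop
endfacet
facet normal 0.063 -0.253 0.965
outer loop
vertex 2.858 2.797 2.939
vertex 3.435 3.334 3.042
vertex 1.862 4.364 3.415
endloop
endfacet
facet normal 0.556 -0.465 -0.689
outer loop
vertex 3.435 3.334 3.042
vertex 2.758 3.616 2.305
vertex 3.616 4.037 2.714
endloop
endfacet
facet normal 0.402 0.300 0.865
outer loop
vertex 3.435 3.334 3.042
vertex 3.616 4.037 2.714
vertex 1.862 4.364 3.415
endloop
endfacet

endsolid


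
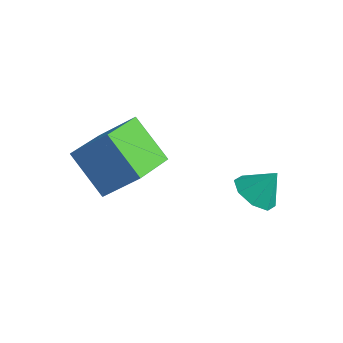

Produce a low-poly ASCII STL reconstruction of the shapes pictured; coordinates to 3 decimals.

solid 
facet normal -0.439 -0.425 -0.792
outer loop
vertex 3.967 -0.844 -3.828
vertex 3.203 -0.408 -3.639
vertex 3.931 -0.23 -4.138
endloop
endfacet
facet normal 0.990 0.104 0.090
outer loop
vertex 3.967 -0.844 -3.828
vertex 3.931 -0.23 -4.138
vertex 3.757 0.128 -2.641
endloop
endfacet
facet normal -0.439 -0.425 -0.792
outer loop
vertex 3.931 -0.23 -4.138
vertex 3.203 -0.408 -3.639
vertex 3.468 0.28 -4.155
endloop
endfacet
facet normal 0.740 0.669 -0.074
outer loop
vertex 3.931 -0.23 -4.138
vertex 3.468 0.28 -4.155
vertex 3.757 0.128 -2.641
endloop
endfacet
facet normal -0.439 -0.425 -0.792
outer loop
vertex 3.468 0.28 -4.155
vertex 3.203 -0.408 -3.639
vertex 2.851 0.387 -3.87
endloop
endfacet
facet normal 0.198 0.978 0.061
outer loop
vertex 3.468 0.28 -4.155
vertex 2.851 0.387 -3.87
vertex 3.757 0.128 -2.641
endloop
endfacet
facet normal -0.440 -0.425 -0.791
outer loop
vertex 2.851 0.387 -3.87
vertex 3.203 -0.408 -3.639
vertex 2.439 0.029 -3.449
endloop
endfacet
facet normal -0.318 0.853 0.414
outer loop
vertex 2.851 0.387 -3.87
vertex 2.439 0.029 -3.449
vertex 3.757 0.128 -2.641
endloop
endfacet
facet normal -0.440 -0.424 -0.792
outer loop
vertex 2.439 0.029 -3.449
vertex 3.203 -0.408 -3.639
vertex 2.476 -0.586 -3.14
endloop
endfacet
facet normal -0.507 0.363 0.782
outer loop
vertex 2.439 0.029 -3.449
vertex 2.476 -0.586 -3.14
vertex 3.757 0.128 -2.641
endloop
endfacet
facet normal -0.439 -0.424 -0.792
outer loop
vertex 2.476 -0.586 -3.14
vertex 3.203 -0.408 -3.639
vertex 2.938 -1.096 -3.123
endloop
endfacet
facet normal -0.256 -0.201 0.945
outer loop
vertex 2.476 -0.586 -3.14
vertex 2.938 -1.096 -3.123
vertex 3.757 0.128 -2.641
endloop
endfacet
facet normal -0.439 -0.425 -0.792
outer loop
vertex 2.938 -1.096 -3.123
vertex 3.203 -0.408 -3.639
vertex 3.556 -1.203 -3.408
endloop
endfacet
facet normal 0.286 -0.511 0.811
outer loop
vertex 2.938 -1.096 -3.123
vertex 3.556 -1.203 -3.408
vertex 3.757 0.128 -2.641
endloop
endfacet
facet normal -0.438 -0.425 -0.792
outer loop
vertex 3.556 -1.203 -3.408
vertex 3.203 -0.408 -3.639
vertex 3.967 -0.844 -3.828
endloop
endfacet
facet normal 0.802 -0.384 0.457
outer loop
vertex 3.556 -1.203 -3.408
vertex 3.967 -0.844 -3.828
vertex 3.757 0.128 -2.641
endloop
endfacet
facet normal -0.751 0.173 0.637
outer loop
vertex -0.379 -3.981 0.831
vertex -0.472 -2.152 0.223
vertex -1.564 -4.463 -0.436
endloop
endfacet
facet normal 0.048 -0.948 0.315
outer loop
vertex -0.068 -4.808 -1.703
vertex -0.379 -3.981 0.831
vertex -1.564 -4.463 -0.436
endloop
endfacet
facet normal -0.752 0.174 0.636
outer loop
vertex -1.564 -4.463 -0.436
vertex -0.472 -2.152 0.223
vertex -1.656 -2.633 -1.044
endloop
endfacet
facet normal -0.658 -0.267 -0.704
outer loop
vertex -1.656 -2.633 -1.044
vertex -0.068 -4.808 -1.703
vertex -1.564 -4.463 -0.436
endloop
endfacet
facet normal 0.658 0.267 0.704
outer loop
vertex -0.379 -3.981 0.831
vertex 1.024 -2.497 -1.044
vertex -0.472 -2.152 0.223
endloop
endfacet
facet normal 0.048 -0.948 0.315
outer loop
vertex 1.116 -4.327 -0.436
vertex -0.379 -3.981 0.831
vertex -0.068 -4.808 -1.703
endloop
endfacet
facet normal 0.658 0.267 0.704
outer loop
vertex 1.116 -4.327 -0.436
vertex 1.024 -2.497 -1.044
vertex -0.379 -3.981 0.831
endloop
endfacet
facet normal -0.048 0.948 -0.315
outer loop
vertex -0.472 -2.152 0.223
vertex 1.024 -2.497 -1.044
vertex -1.656 -2.633 -1.044
endloop
endfacet
facet normal -0.658 -0.267 -0.704
outer loop
vertex -0.161 -2.979 -2.311
vertex -0.068 -4.808 -1.703
vertex -1.656 -2.633 -1.044
endloop
endfacet
facet normal -0.048 0.948 -0.316
outer loop
vertex -1.656 -2.633 -1.044
vertex 1.024 -2.497 -1.044
vertex -0.161 -2.979 -2.311
endloop
endfacet
facet normal 0.752 -0.173 -0.636
outer loop
vertex -0.161 -2.979 -2.311
vertex 1.116 -4.327 -0.436
vertex -0.068 -4.808 -1.703
endloop
endfacet
facet normal 0.751 -0.174 -0.637
outer loop
vertex 1.024 -2.497 -1.044
vertex 1.116 -4.327 -0.436
vertex -0.161 -2.979 -2.311
endloop
endfacet

endsolid


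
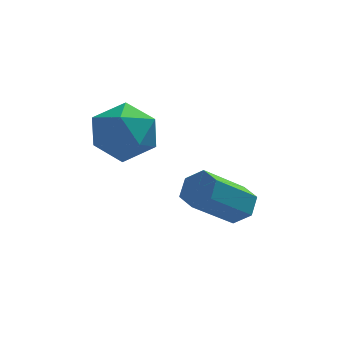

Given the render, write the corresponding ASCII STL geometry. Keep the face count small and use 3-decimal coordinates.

solid 
facet normal 0.645 0.391 -0.657
outer loop
vertex 1.602 -1.163 -4.115
vertex 1.065 -1.019 -4.557
vertex 1.266 -0.539 -4.074
endloop
endfacet
facet normal 0.600 0.273 0.752
outer loop
vertex 1.602 -1.163 -4.115
vertex 1.266 -0.539 -4.074
vertex 0.312 -1.945 -2.802
endloop
endfacet
facet normal 0.600 0.273 0.752
outer loop
vertex 0.312 -1.945 -2.802
vertex 1.266 -0.539 -4.074
vertex -0.024 -1.321 -2.76
endloop
endfacet
facet normal -0.644 -0.391 0.657
outer loop
vertex 0.312 -1.945 -2.802
vertex -0.024 -1.321 -2.76
vertex -0.225 -1.801 -3.243
endloop
endfacet
facet normal 0.644 0.391 -0.657
outer loop
vertex 1.266 -0.539 -4.074
vertex 1.065 -1.019 -4.557
vertex 0.729 -0.395 -4.515
endloop
endfacet
facet normal -0.110 0.898 0.427
outer loop
vertex 1.266 -0.539 -4.074
vertex 0.729 -0.395 -4.515
vertex -0.024 -1.321 -2.76
endloop
endfacet
facet normal -0.110 0.898 0.426
outer loop
vertex -0.024 -1.321 -2.76
vertex 0.729 -0.395 -4.515
vertex -0.561 -1.177 -3.202
endloop
endfacet
facet normal -0.645 -0.391 0.657
outer loop
vertex -0.024 -1.321 -2.76
vertex -0.561 -1.177 -3.202
vertex -0.225 -1.801 -3.243
endloop
endfacet
facet normal 0.644 0.391 -0.657
outer loop
vertex 0.729 -0.395 -4.515
vertex 1.065 -1.019 -4.557
vertex 0.528 -0.875 -4.998
endloop
endfacet
facet normal -0.710 0.625 -0.325
outer loop
vertex 0.729 -0.395 -4.515
vertex 0.528 -0.875 -4.998
vertex -0.561 -1.177 -3.202
endloop
endfacet
facet normal -0.710 0.625 -0.325
outer loop
vertex -0.561 -1.177 -3.202
vertex 0.528 -0.875 -4.998
vertex -0.762 -1.657 -3.685
endloop
endfacet
facet normal -0.645 -0.391 0.657
outer loop
vertex -0.561 -1.177 -3.202
vertex -0.762 -1.657 -3.685
vertex -0.225 -1.801 -3.243
endloop
endfacet
facet normal 0.644 0.391 -0.657
outer loop
vertex 0.528 -0.875 -4.998
vertex 1.065 -1.019 -4.557
vertex 0.864 -1.499 -5.04
endloop
endfacet
facet normal -0.600 -0.273 -0.752
outer loop
vertex 0.528 -0.875 -4.998
vertex 0.864 -1.499 -5.04
vertex -0.762 -1.657 -3.685
endloop
endfacet
facet normal -0.600 -0.274 -0.752
outer loop
vertex -0.762 -1.657 -3.685
vertex 0.864 -1.499 -5.04
vertex -0.426 -2.281 -3.726
endloop
endfacet
facet normal -0.645 -0.391 0.657
outer loop
vertex -0.762 -1.657 -3.685
vertex -0.426 -2.281 -3.726
vertex -0.225 -1.801 -3.243
endloop
endfacet
facet normal 0.645 0.391 -0.657
outer loop
vertex 0.864 -1.499 -5.04
vertex 1.065 -1.019 -4.557
vertex 1.401 -1.643 -4.598
endloop
endfacet
facet normal 0.110 -0.898 -0.426
outer loop
vertex 0.864 -1.499 -5.04
vertex 1.401 -1.643 -4.598
vertex -0.426 -2.281 -3.726
endloop
endfacet
facet normal 0.110 -0.898 -0.427
outer loop
vertex -0.426 -2.281 -3.726
vertex 1.401 -1.643 -4.598
vertex 0.111 -2.425 -3.285
endloop
endfacet
facet normal -0.644 -0.391 0.657
outer loop
vertex -0.426 -2.281 -3.726
vertex 0.111 -2.425 -3.285
vertex -0.225 -1.801 -3.243
endloop
endfacet
facet normal 0.645 0.391 -0.657
outer loop
vertex 1.401 -1.643 -4.598
vertex 1.065 -1.019 -4.557
vertex 1.602 -1.163 -4.115
endloop
endfacet
facet normal 0.710 -0.625 0.325
outer loop
vertex 1.401 -1.643 -4.598
vertex 1.602 -1.163 -4.115
vertex 0.111 -2.425 -3.285
endloop
endfacet
facet normal 0.710 -0.625 0.325
outer loop
vertex 0.111 -2.425 -3.285
vertex 1.602 -1.163 -4.115
vertex 0.312 -1.945 -2.802
endloop
endfacet
facet normal -0.644 -0.391 0.657
outer loop
vertex 0.111 -2.425 -3.285
vertex 0.312 -1.945 -2.802
vertex -0.225 -1.801 -3.243
endloop
endfacet
facet normal -0.489 0.693 0.530
outer loop
vertex -2.778 -0.305 -1.105
vertex -3.287 -1.131 -0.495
vertex -2.287 -0.693 -0.144
endloop
endfacet
facet normal 0.142 0.941 0.307
outer loop
vertex -2.778 -0.305 -1.105
vertex -2.287 -0.693 -0.144
vertex -1.646 -0.487 -1.072
endloop
endfacet
facet normal 0.157 0.901 -0.405
outer loop
vertex -2.778 -0.305 -1.105
vertex -1.646 -0.487 -1.072
vertex -2.25 -0.797 -1.995
endloop
endfacet
facet normal -0.466 0.628 -0.623
outer loop
vertex -2.778 -0.305 -1.105
vertex -2.25 -0.797 -1.995
vertex -3.263 -1.195 -1.639
endloop
endfacet
facet normal -0.865 0.499 -0.046
outer loop
vertex -2.778 -0.305 -1.105
vertex -3.263 -1.195 -1.639
vertex -3.287 -1.131 -0.495
endloop
endfacet
facet normal 0.651 0.510 0.563
outer loop
vertex -1.646 -0.487 -1.072
vertex -2.287 -0.693 -0.144
vertex -1.457 -1.425 -0.441
endloop
endfacet
facet normal -0.371 0.108 0.922
outer loop
vertex -2.287 -0.693 -0.144
vertex -3.287 -1.131 -0.495
vertex -2.47 -1.823 -0.085
endloop
endfacet
facet normal -0.979 -0.203 -0.009
outer loop
vertex -3.287 -1.131 -0.495
vertex -3.263 -1.195 -1.639
vertex -3.074 -2.133 -1.008
endloop
endfacet
facet normal -0.333 0.005 -0.943
outer loop
vertex -3.263 -1.195 -1.639
vertex -2.25 -0.797 -1.995
vertex -2.433 -1.927 -1.936
endloop
endfacet
facet normal 0.673 0.445 -0.590
outer loop
vertex -2.25 -0.797 -1.995
vertex -1.646 -0.487 -1.072
vertex -1.433 -1.489 -1.585
endloop
endfacet
facet normal 0.466 -0.628 0.623
outer loop
vertex -1.942 -2.315 -0.975
vertex -1.457 -1.425 -0.441
vertex -2.47 -1.823 -0.085
endloop
endfacet
facet normal -0.157 -0.901 0.405
outer loop
vertex -1.942 -2.315 -0.975
vertex -2.47 -1.823 -0.085
vertex -3.074 -2.133 -1.008
endloop
endfacet
facet normal -0.142 -0.941 -0.307
outer loop
vertex -1.942 -2.315 -0.975
vertex -3.074 -2.133 -1.008
vertex -2.433 -1.927 -1.936
endloop
endfacet
facet normal 0.489 -0.693 -0.530
outer loop
vertex -1.942 -2.315 -0.975
vertex -2.433 -1.927 -1.936
vertex -1.433 -1.489 -1.585
endloop
endfacet
facet normal 0.865 -0.499 0.046
outer loop
vertex -1.942 -2.315 -0.975
vertex -1.433 -1.489 -1.585
vertex -1.457 -1.425 -0.441
endloop
endfacet
facet normal 0.333 -0.005 0.943
outer loop
vertex -2.47 -1.823 -0.085
vertex -1.457 -1.425 -0.441
vertex -2.287 -0.693 -0.144
endloop
endfacet
facet normal -0.673 -0.445 0.590
outer loop
vertex -3.074 -2.133 -1.008
vertex -2.47 -1.823 -0.085
vertex -3.287 -1.131 -0.495
endloop
endfacet
facet normal -0.651 -0.510 -0.563
outer loop
vertex -2.433 -1.927 -1.936
vertex -3.074 -2.133 -1.008
vertex -3.263 -1.195 -1.639
endloop
endfacet
facet normal 0.371 -0.108 -0.922
outer loop
vertex -1.433 -1.489 -1.585
vertex -2.433 -1.927 -1.936
vertex -2.25 -0.797 -1.995
endloop
endfacet
facet normal 0.979 0.203 0.009
outer loop
vertex -1.457 -1.425 -0.441
vertex -1.433 -1.489 -1.585
vertex -1.646 -0.487 -1.072
endloop
endfacet

endsolid


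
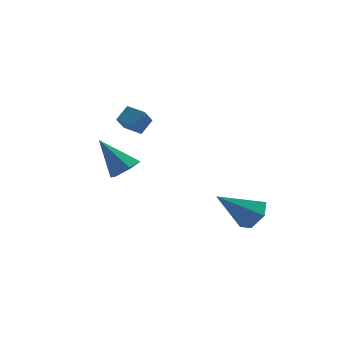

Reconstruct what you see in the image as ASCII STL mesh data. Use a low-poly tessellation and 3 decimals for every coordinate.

solid 
facet normal 0.776 0.017 -0.630
outer loop
vertex 5.094 -3.983 -2.254
vertex 4.514 -3.971 -2.968
vertex 4.8 -3.181 -2.594
endloop
endfacet
facet normal 0.240 0.452 0.859
outer loop
vertex 5.094 -3.983 -2.254
vertex 4.8 -3.181 -2.594
vertex 2.846 -4.009 -1.612
endloop
endfacet
facet normal 0.776 0.017 -0.630
outer loop
vertex 4.8 -3.181 -2.594
vertex 4.514 -3.971 -2.968
vertex 4.22 -3.168 -3.308
endloop
endfacet
facet normal -0.274 0.931 0.240
outer loop
vertex 4.8 -3.181 -2.594
vertex 4.22 -3.168 -3.308
vertex 2.846 -4.009 -1.612
endloop
endfacet
facet normal 0.776 0.017 -0.630
outer loop
vertex 4.22 -3.168 -3.308
vertex 4.514 -3.971 -2.968
vertex 3.934 -3.959 -3.682
endloop
endfacet
facet normal -0.784 0.473 -0.401
outer loop
vertex 4.22 -3.168 -3.308
vertex 3.934 -3.959 -3.682
vertex 2.846 -4.009 -1.612
endloop
endfacet
facet normal 0.776 0.017 -0.630
outer loop
vertex 3.934 -3.959 -3.682
vertex 4.514 -3.971 -2.968
vertex 4.228 -4.761 -3.342
endloop
endfacet
facet normal -0.779 -0.464 -0.421
outer loop
vertex 3.934 -3.959 -3.682
vertex 4.228 -4.761 -3.342
vertex 2.846 -4.009 -1.612
endloop
endfacet
facet normal 0.776 0.018 -0.631
outer loop
vertex 4.228 -4.761 -3.342
vertex 4.514 -3.971 -2.968
vertex 4.809 -4.774 -2.628
endloop
endfacet
facet normal -0.265 -0.944 0.198
outer loop
vertex 4.228 -4.761 -3.342
vertex 4.809 -4.774 -2.628
vertex 2.846 -4.009 -1.612
endloop
endfacet
facet normal 0.776 0.018 -0.630
outer loop
vertex 4.809 -4.774 -2.628
vertex 4.514 -3.971 -2.968
vertex 5.094 -3.983 -2.254
endloop
endfacet
facet normal 0.245 -0.485 0.839
outer loop
vertex 4.809 -4.774 -2.628
vertex 5.094 -3.983 -2.254
vertex 2.846 -4.009 -1.612
endloop
endfacet
facet normal 0.508 -0.390 -0.768
outer loop
vertex -0.02 -1.537 -0.405
vertex -0.674 -1.436 -0.889
vertex -0.116 -0.838 -0.823
endloop
endfacet
facet normal 0.637 0.458 0.620
outer loop
vertex -0.02 -1.537 -0.405
vertex -0.116 -0.838 -0.823
vertex -1.706 -0.644 0.669
endloop
endfacet
facet normal 0.509 -0.390 -0.767
outer loop
vertex -0.116 -0.838 -0.823
vertex -0.674 -1.436 -0.889
vertex -0.77 -0.737 -1.308
endloop
endfacet
facet normal 0.139 0.990 0.019
outer loop
vertex -0.116 -0.838 -0.823
vertex -0.77 -0.737 -1.308
vertex -1.706 -0.644 0.669
endloop
endfacet
facet normal 0.509 -0.390 -0.767
outer loop
vertex -0.77 -0.737 -1.308
vertex -0.674 -1.436 -0.889
vertex -1.328 -1.335 -1.374
endloop
endfacet
facet normal -0.666 0.660 -0.347
outer loop
vertex -0.77 -0.737 -1.308
vertex -1.328 -1.335 -1.374
vertex -1.706 -0.644 0.669
endloop
endfacet
facet normal 0.509 -0.390 -0.767
outer loop
vertex -1.328 -1.335 -1.374
vertex -0.674 -1.436 -0.889
vertex -1.231 -2.033 -0.955
endloop
endfacet
facet normal -0.973 -0.202 -0.112
outer loop
vertex -1.328 -1.335 -1.374
vertex -1.231 -2.033 -0.955
vertex -1.706 -0.644 0.669
endloop
endfacet
facet normal 0.509 -0.390 -0.768
outer loop
vertex -1.231 -2.033 -0.955
vertex -0.674 -1.436 -0.889
vertex -0.578 -2.134 -0.471
endloop
endfacet
facet normal -0.475 -0.733 0.488
outer loop
vertex -1.231 -2.033 -0.955
vertex -0.578 -2.134 -0.471
vertex -1.706 -0.644 0.669
endloop
endfacet
facet normal 0.508 -0.390 -0.768
outer loop
vertex -0.578 -2.134 -0.471
vertex -0.674 -1.436 -0.889
vertex -0.02 -1.537 -0.405
endloop
endfacet
facet normal 0.330 -0.403 0.854
outer loop
vertex -0.578 -2.134 -0.471
vertex -0.02 -1.537 -0.405
vertex -1.706 -0.644 0.669
endloop
endfacet
facet normal -0.654 0.749 0.101
outer loop
vertex 0.106 2.227 1.258
vertex 0.549 2.723 0.445
vertex -0.496 1.782 0.658
endloop
endfacet
facet normal -0.422 -0.472 0.774
outer loop
vertex 0.171 1.017 0.555
vertex 0.106 2.227 1.258
vertex -0.496 1.782 0.658
endloop
endfacet
facet normal -0.654 0.749 0.101
outer loop
vertex -0.496 1.782 0.658
vertex 0.549 2.723 0.445
vertex -0.054 2.277 -0.155
endloop
endfacet
facet normal -0.629 -0.464 -0.624
outer loop
vertex -0.054 2.277 -0.155
vertex 0.171 1.017 0.555
vertex -0.496 1.782 0.658
endloop
endfacet
facet normal 0.628 0.463 0.625
outer loop
vertex 0.106 2.227 1.258
vertex 1.216 1.958 0.342
vertex 0.549 2.723 0.445
endloop
endfacet
facet normal -0.421 -0.472 0.774
outer loop
vertex 0.774 1.463 1.155
vertex 0.106 2.227 1.258
vertex 0.171 1.017 0.555
endloop
endfacet
facet normal 0.628 0.465 0.624
outer loop
vertex 0.774 1.463 1.155
vertex 1.216 1.958 0.342
vertex 0.106 2.227 1.258
endloop
endfacet
facet normal 0.422 0.472 -0.774
outer loop
vertex 0.549 2.723 0.445
vertex 1.216 1.958 0.342
vertex -0.054 2.277 -0.155
endloop
endfacet
facet normal -0.627 -0.464 -0.625
outer loop
vertex 0.614 1.513 -0.258
vertex 0.171 1.017 0.555
vertex -0.054 2.277 -0.155
endloop
endfacet
facet normal 0.422 0.473 -0.774
outer loop
vertex -0.054 2.277 -0.155
vertex 1.216 1.958 0.342
vertex 0.614 1.513 -0.258
endloop
endfacet
facet normal 0.654 -0.749 -0.101
outer loop
vertex 0.614 1.513 -0.258
vertex 0.774 1.463 1.155
vertex 0.171 1.017 0.555
endloop
endfacet
facet normal 0.654 -0.750 -0.101
outer loop
vertex 1.216 1.958 0.342
vertex 0.774 1.463 1.155
vertex 0.614 1.513 -0.258
endloop
endfacet

endsolid


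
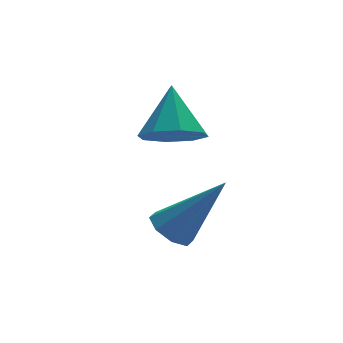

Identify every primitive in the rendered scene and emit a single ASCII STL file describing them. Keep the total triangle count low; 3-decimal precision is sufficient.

solid 
facet normal -0.212 -0.621 -0.755
outer loop
vertex 0.756 1.678 -2.096
vertex -0.063 1.842 -2.001
vertex 0.562 2.177 -2.452
endloop
endfacet
facet normal 0.925 0.378 0.026
outer loop
vertex 0.756 1.678 -2.096
vertex 0.562 2.177 -2.452
vertex 0.263 2.798 -0.839
endloop
endfacet
facet normal -0.212 -0.621 -0.755
outer loop
vertex 0.562 2.177 -2.452
vertex -0.063 1.842 -2.001
vertex 0.002 2.48 -2.544
endloop
endfacet
facet normal 0.492 0.839 -0.232
outer loop
vertex 0.562 2.177 -2.452
vertex 0.002 2.48 -2.544
vertex 0.263 2.798 -0.839
endloop
endfacet
facet normal -0.211 -0.621 -0.755
outer loop
vertex 0.002 2.48 -2.544
vertex -0.063 1.842 -2.001
vertex -0.596 2.408 -2.318
endloop
endfacet
facet normal -0.175 0.972 -0.154
outer loop
vertex 0.002 2.48 -2.544
vertex -0.596 2.408 -2.318
vertex 0.263 2.798 -0.839
endloop
endfacet
facet normal -0.211 -0.622 -0.754
outer loop
vertex -0.596 2.408 -2.318
vertex -0.063 1.842 -2.001
vertex -0.881 2.005 -1.906
endloop
endfacet
facet normal -0.683 0.699 0.212
outer loop
vertex -0.596 2.408 -2.318
vertex -0.881 2.005 -1.906
vertex 0.263 2.798 -0.839
endloop
endfacet
facet normal -0.211 -0.621 -0.755
outer loop
vertex -0.881 2.005 -1.906
vertex -0.063 1.842 -2.001
vertex -0.687 1.506 -1.55
endloop
endfacet
facet normal -0.735 0.181 0.654
outer loop
vertex -0.881 2.005 -1.906
vertex -0.687 1.506 -1.55
vertex 0.263 2.798 -0.839
endloop
endfacet
facet normal -0.211 -0.621 -0.755
outer loop
vertex -0.687 1.506 -1.55
vertex -0.063 1.842 -2.001
vertex -0.127 1.204 -1.458
endloop
endfacet
facet normal -0.301 -0.280 0.912
outer loop
vertex -0.687 1.506 -1.55
vertex -0.127 1.204 -1.458
vertex 0.263 2.798 -0.839
endloop
endfacet
facet normal -0.212 -0.621 -0.755
outer loop
vertex -0.127 1.204 -1.458
vertex -0.063 1.842 -2.001
vertex 0.47 1.275 -1.684
endloop
endfacet
facet normal 0.365 -0.413 0.834
outer loop
vertex -0.127 1.204 -1.458
vertex 0.47 1.275 -1.684
vertex 0.263 2.798 -0.839
endloop
endfacet
facet normal -0.212 -0.621 -0.755
outer loop
vertex 0.47 1.275 -1.684
vertex -0.063 1.842 -2.001
vertex 0.756 1.678 -2.096
endloop
endfacet
facet normal 0.873 -0.141 0.468
outer loop
vertex 0.47 1.275 -1.684
vertex 0.756 1.678 -2.096
vertex 0.263 2.798 -0.839
endloop
endfacet
facet normal -0.577 0.227 -0.785
outer loop
vertex -0.092 0.911 -4.584
vertex -0.583 0.606 -4.311
vertex -0.361 1.206 -4.301
endloop
endfacet
facet normal 0.744 0.668 0.010
outer loop
vertex -0.092 0.911 -4.584
vertex -0.361 1.206 -4.301
vertex 0.563 0.154 -2.749
endloop
endfacet
facet normal -0.576 0.226 -0.785
outer loop
vertex -0.361 1.206 -4.301
vertex -0.583 0.606 -4.311
vertex -0.761 1.149 -4.024
endloop
endfacet
facet normal 0.200 0.862 0.466
outer loop
vertex -0.361 1.206 -4.301
vertex -0.761 1.149 -4.024
vertex 0.563 0.154 -2.749
endloop
endfacet
facet normal -0.576 0.226 -0.785
outer loop
vertex -0.761 1.149 -4.024
vertex -0.583 0.606 -4.311
vertex -1.057 0.774 -3.915
endloop
endfacet
facet normal -0.363 0.513 0.778
outer loop
vertex -0.761 1.149 -4.024
vertex -1.057 0.774 -3.915
vertex 0.563 0.154 -2.749
endloop
endfacet
facet normal -0.576 0.227 -0.785
outer loop
vertex -1.057 0.774 -3.915
vertex -0.583 0.606 -4.311
vertex -1.075 0.3 -4.039
endloop
endfacet
facet normal -0.619 -0.177 0.766
outer loop
vertex -1.057 0.774 -3.915
vertex -1.075 0.3 -4.039
vertex 0.563 0.154 -2.749
endloop
endfacet
facet normal -0.576 0.227 -0.785
outer loop
vertex -1.075 0.3 -4.039
vertex -0.583 0.606 -4.311
vertex -0.805 0.006 -4.322
endloop
endfacet
facet normal -0.414 -0.799 0.435
outer loop
vertex -1.075 0.3 -4.039
vertex -0.805 0.006 -4.322
vertex 0.563 0.154 -2.749
endloop
endfacet
facet normal -0.576 0.228 -0.785
outer loop
vertex -0.805 0.006 -4.322
vertex -0.583 0.606 -4.311
vertex -0.405 0.063 -4.599
endloop
endfacet
facet normal 0.129 -0.992 -0.018
outer loop
vertex -0.805 0.006 -4.322
vertex -0.405 0.063 -4.599
vertex 0.563 0.154 -2.749
endloop
endfacet
facet normal -0.576 0.227 -0.785
outer loop
vertex -0.405 0.063 -4.599
vertex -0.583 0.606 -4.311
vertex -0.11 0.438 -4.707
endloop
endfacet
facet normal 0.693 -0.640 -0.331
outer loop
vertex -0.405 0.063 -4.599
vertex -0.11 0.438 -4.707
vertex 0.563 0.154 -2.749
endloop
endfacet
facet normal -0.577 0.226 -0.785
outer loop
vertex -0.11 0.438 -4.707
vertex -0.583 0.606 -4.311
vertex -0.092 0.911 -4.584
endloop
endfacet
facet normal 0.947 0.047 -0.319
outer loop
vertex -0.11 0.438 -4.707
vertex -0.092 0.911 -4.584
vertex 0.563 0.154 -2.749
endloop
endfacet

endsolid


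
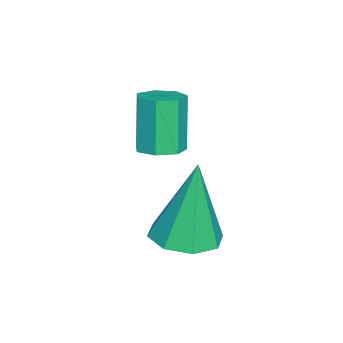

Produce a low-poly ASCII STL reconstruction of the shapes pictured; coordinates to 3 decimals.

solid 
facet normal 0.108 -0.100 -0.989
outer loop
vertex -0.977 -2.016 -2.718
vertex -1.733 -1.747 -2.828
vertex -1.003 -1.4 -2.783
endloop
endfacet
facet normal 0.901 0.083 0.425
outer loop
vertex -0.977 -2.016 -2.718
vertex -1.003 -1.4 -2.783
vertex -1.967 -1.533 -0.712
endloop
endfacet
facet normal 0.109 -0.101 -0.989
outer loop
vertex -1.003 -1.4 -2.783
vertex -1.733 -1.747 -2.828
vertex -1.457 -0.987 -2.875
endloop
endfacet
facet normal 0.599 0.731 0.326
outer loop
vertex -1.003 -1.4 -2.783
vertex -1.457 -0.987 -2.875
vertex -1.967 -1.533 -0.712
endloop
endfacet
facet normal 0.108 -0.100 -0.989
outer loop
vertex -1.457 -0.987 -2.875
vertex -1.733 -1.747 -2.828
vertex -2.072 -1.02 -2.939
endloop
endfacet
facet normal -0.076 0.971 0.227
outer loop
vertex -1.457 -0.987 -2.875
vertex -2.072 -1.02 -2.939
vertex -1.967 -1.533 -0.712
endloop
endfacet
facet normal 0.110 -0.100 -0.989
outer loop
vertex -2.072 -1.02 -2.939
vertex -1.733 -1.747 -2.828
vertex -2.489 -1.479 -2.939
endloop
endfacet
facet normal -0.727 0.661 0.186
outer loop
vertex -2.072 -1.02 -2.939
vertex -2.489 -1.479 -2.939
vertex -1.967 -1.533 -0.712
endloop
endfacet
facet normal 0.110 -0.100 -0.989
outer loop
vertex -2.489 -1.479 -2.939
vertex -1.733 -1.747 -2.828
vertex -2.463 -2.095 -2.874
endloop
endfacet
facet normal -0.974 -0.017 0.228
outer loop
vertex -2.489 -1.479 -2.939
vertex -2.463 -2.095 -2.874
vertex -1.967 -1.533 -0.712
endloop
endfacet
facet normal 0.110 -0.100 -0.989
outer loop
vertex -2.463 -2.095 -2.874
vertex -1.733 -1.747 -2.828
vertex -2.01 -2.507 -2.782
endloop
endfacet
facet normal -0.671 -0.665 0.327
outer loop
vertex -2.463 -2.095 -2.874
vertex -2.01 -2.507 -2.782
vertex -1.967 -1.533 -0.712
endloop
endfacet
facet normal 0.110 -0.100 -0.989
outer loop
vertex -2.01 -2.507 -2.782
vertex -1.733 -1.747 -2.828
vertex -1.394 -2.474 -2.717
endloop
endfacet
facet normal 0.004 -0.905 0.426
outer loop
vertex -2.01 -2.507 -2.782
vertex -1.394 -2.474 -2.717
vertex -1.967 -1.533 -0.712
endloop
endfacet
facet normal 0.108 -0.101 -0.989
outer loop
vertex -1.394 -2.474 -2.717
vertex -1.733 -1.747 -2.828
vertex -0.977 -2.016 -2.718
endloop
endfacet
facet normal 0.655 -0.595 0.466
outer loop
vertex -1.394 -2.474 -2.717
vertex -0.977 -2.016 -2.718
vertex -1.967 -1.533 -0.712
endloop
endfacet
facet normal 0.297 0.064 -0.953
outer loop
vertex -3.252 -2.28 -1.388
vertex -3.559 -2.743 -1.515
vertex -3.719 -2.196 -1.528
endloop
endfacet
facet normal 0.144 0.983 0.111
outer loop
vertex -3.252 -2.28 -1.388
vertex -3.719 -2.196 -1.528
vertex -3.694 -2.374 0.022
endloop
endfacet
facet normal 0.144 0.983 0.111
outer loop
vertex -3.694 -2.374 0.022
vertex -3.719 -2.196 -1.528
vertex -4.16 -2.29 -0.119
endloop
endfacet
facet normal -0.299 -0.063 0.952
outer loop
vertex -3.694 -2.374 0.022
vertex -4.16 -2.29 -0.119
vertex -4.001 -2.837 -0.105
endloop
endfacet
facet normal 0.299 0.065 -0.952
outer loop
vertex -3.719 -2.196 -1.528
vertex -3.559 -2.743 -1.515
vertex -4.065 -2.524 -1.659
endloop
endfacet
facet normal -0.649 0.745 -0.153
outer loop
vertex -3.719 -2.196 -1.528
vertex -4.065 -2.524 -1.659
vertex -4.16 -2.29 -0.119
endloop
endfacet
facet normal -0.648 0.746 -0.153
outer loop
vertex -4.16 -2.29 -0.119
vertex -4.065 -2.524 -1.659
vertex -4.507 -2.618 -0.249
endloop
endfacet
facet normal -0.298 -0.062 0.953
outer loop
vertex -4.16 -2.29 -0.119
vertex -4.507 -2.618 -0.249
vertex -4.001 -2.837 -0.105
endloop
endfacet
facet normal 0.298 0.063 -0.952
outer loop
vertex -4.065 -2.524 -1.659
vertex -3.559 -2.743 -1.515
vertex -4.031 -3.017 -1.681
endloop
endfacet
facet normal -0.952 -0.052 -0.302
outer loop
vertex -4.065 -2.524 -1.659
vertex -4.031 -3.017 -1.681
vertex -4.507 -2.618 -0.249
endloop
endfacet
facet normal -0.952 -0.054 -0.301
outer loop
vertex -4.507 -2.618 -0.249
vertex -4.031 -3.017 -1.681
vertex -4.472 -3.111 -0.271
endloop
endfacet
facet normal -0.299 -0.064 0.952
outer loop
vertex -4.507 -2.618 -0.249
vertex -4.472 -3.111 -0.271
vertex -4.001 -2.837 -0.105
endloop
endfacet
facet normal 0.298 0.063 -0.952
outer loop
vertex -4.031 -3.017 -1.681
vertex -3.559 -2.743 -1.515
vertex -3.641 -3.303 -1.578
endloop
endfacet
facet normal -0.538 -0.813 -0.222
outer loop
vertex -4.031 -3.017 -1.681
vertex -3.641 -3.303 -1.578
vertex -4.472 -3.111 -0.271
endloop
endfacet
facet normal -0.540 -0.812 -0.224
outer loop
vertex -4.472 -3.111 -0.271
vertex -3.641 -3.303 -1.578
vertex -4.083 -3.398 -0.168
endloop
endfacet
facet normal -0.299 -0.063 0.952
outer loop
vertex -4.472 -3.111 -0.271
vertex -4.083 -3.398 -0.168
vertex -4.001 -2.837 -0.105
endloop
endfacet
facet normal 0.300 0.063 -0.952
outer loop
vertex -3.641 -3.303 -1.578
vertex -3.559 -2.743 -1.515
vertex -3.19 -3.168 -1.427
endloop
endfacet
facet normal 0.280 -0.960 0.023
outer loop
vertex -3.641 -3.303 -1.578
vertex -3.19 -3.168 -1.427
vertex -4.083 -3.398 -0.168
endloop
endfacet
facet normal 0.281 -0.959 0.024
outer loop
vertex -4.083 -3.398 -0.168
vertex -3.19 -3.168 -1.427
vertex -3.631 -3.262 -0.018
endloop
endfacet
facet normal -0.297 -0.064 0.953
outer loop
vertex -4.083 -3.398 -0.168
vertex -3.631 -3.262 -0.018
vertex -4.001 -2.837 -0.105
endloop
endfacet
facet normal 0.299 0.062 -0.952
outer loop
vertex -3.19 -3.168 -1.427
vertex -3.559 -2.743 -1.515
vertex -3.017 -2.713 -1.343
endloop
endfacet
facet normal 0.888 -0.384 0.252
outer loop
vertex -3.19 -3.168 -1.427
vertex -3.017 -2.713 -1.343
vertex -3.631 -3.262 -0.018
endloop
endfacet
facet normal 0.888 -0.385 0.252
outer loop
vertex -3.631 -3.262 -0.018
vertex -3.017 -2.713 -1.343
vertex -3.458 -2.807 0.067
endloop
endfacet
facet normal -0.298 -0.065 0.952
outer loop
vertex -3.631 -3.262 -0.018
vertex -3.458 -2.807 0.067
vertex -4.001 -2.837 -0.105
endloop
endfacet
facet normal 0.299 0.063 -0.952
outer loop
vertex -3.017 -2.713 -1.343
vertex -3.559 -2.743 -1.515
vertex -3.252 -2.28 -1.388
endloop
endfacet
facet normal 0.828 0.480 0.291
outer loop
vertex -3.017 -2.713 -1.343
vertex -3.252 -2.28 -1.388
vertex -3.458 -2.807 0.067
endloop
endfacet
facet normal 0.827 0.481 0.291
outer loop
vertex -3.458 -2.807 0.067
vertex -3.252 -2.28 -1.388
vertex -3.694 -2.374 0.022
endloop
endfacet
facet normal -0.298 -0.064 0.952
outer loop
vertex -3.458 -2.807 0.067
vertex -3.694 -2.374 0.022
vertex -4.001 -2.837 -0.105
endloop
endfacet

endsolid


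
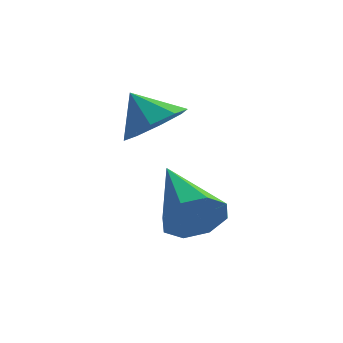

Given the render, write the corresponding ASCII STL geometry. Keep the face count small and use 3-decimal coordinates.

solid 
facet normal 0.463 -0.821 -0.335
outer loop
vertex 1.667 -2.18 -4.673
vertex 1.422 -2.57 -4.056
vertex 1.145 -2.438 -4.763
endloop
endfacet
facet normal -0.179 0.626 -0.759
outer loop
vertex 1.667 -2.18 -4.673
vertex 1.145 -2.438 -4.763
vertex 0.518 -0.97 -3.404
endloop
endfacet
facet normal 0.464 -0.820 -0.335
outer loop
vertex 1.145 -2.438 -4.763
vertex 1.422 -2.57 -4.056
vertex 0.785 -2.774 -4.438
endloop
endfacet
facet normal -0.762 0.233 -0.604
outer loop
vertex 1.145 -2.438 -4.763
vertex 0.785 -2.774 -4.438
vertex 0.518 -0.97 -3.404
endloop
endfacet
facet normal 0.463 -0.821 -0.334
outer loop
vertex 0.785 -2.774 -4.438
vertex 1.422 -2.57 -4.056
vertex 0.798 -2.99 -3.89
endloop
endfacet
facet normal -0.991 -0.131 -0.028
outer loop
vertex 0.785 -2.774 -4.438
vertex 0.798 -2.99 -3.89
vertex 0.518 -0.97 -3.404
endloop
endfacet
facet normal 0.464 -0.821 -0.334
outer loop
vertex 0.798 -2.99 -3.89
vertex 1.422 -2.57 -4.056
vertex 1.176 -2.96 -3.439
endloop
endfacet
facet normal -0.733 -0.253 0.631
outer loop
vertex 0.798 -2.99 -3.89
vertex 1.176 -2.96 -3.439
vertex 0.518 -0.97 -3.404
endloop
endfacet
facet normal 0.463 -0.821 -0.334
outer loop
vertex 1.176 -2.96 -3.439
vertex 1.422 -2.57 -4.056
vertex 1.698 -2.702 -3.35
endloop
endfacet
facet normal -0.137 -0.063 0.989
outer loop
vertex 1.176 -2.96 -3.439
vertex 1.698 -2.702 -3.35
vertex 0.518 -0.97 -3.404
endloop
endfacet
facet normal 0.464 -0.820 -0.335
outer loop
vertex 1.698 -2.702 -3.35
vertex 1.422 -2.57 -4.056
vertex 2.058 -2.366 -3.674
endloop
endfacet
facet normal 0.444 0.328 0.834
outer loop
vertex 1.698 -2.702 -3.35
vertex 2.058 -2.366 -3.674
vertex 0.518 -0.97 -3.404
endloop
endfacet
facet normal 0.464 -0.821 -0.334
outer loop
vertex 2.058 -2.366 -3.674
vertex 1.422 -2.57 -4.056
vertex 2.046 -2.15 -4.222
endloop
endfacet
facet normal 0.673 0.693 0.258
outer loop
vertex 2.058 -2.366 -3.674
vertex 2.046 -2.15 -4.222
vertex 0.518 -0.97 -3.404
endloop
endfacet
facet normal 0.463 -0.821 -0.335
outer loop
vertex 2.046 -2.15 -4.222
vertex 1.422 -2.57 -4.056
vertex 1.667 -2.18 -4.673
endloop
endfacet
facet normal 0.415 0.816 -0.403
outer loop
vertex 2.046 -2.15 -4.222
vertex 1.667 -2.18 -4.673
vertex 0.518 -0.97 -3.404
endloop
endfacet
facet normal 0.592 -0.306 -0.746
outer loop
vertex 0.822 -1.628 -1.424
vertex 0.334 -1.252 -1.965
vertex 0.994 -1.034 -1.531
endloop
endfacet
facet normal 0.272 0.094 0.958
outer loop
vertex 0.822 -1.628 -1.424
vertex 0.994 -1.034 -1.531
vertex -0.294 -0.928 -1.175
endloop
endfacet
facet normal 0.592 -0.305 -0.746
outer loop
vertex 0.994 -1.034 -1.531
vertex 0.334 -1.252 -1.965
vertex 0.779 -0.568 -1.892
endloop
endfacet
facet normal 0.250 0.662 0.706
outer loop
vertex 0.994 -1.034 -1.531
vertex 0.779 -0.568 -1.892
vertex -0.294 -0.928 -1.175
endloop
endfacet
facet normal 0.592 -0.305 -0.746
outer loop
vertex 0.779 -0.568 -1.892
vertex 0.334 -1.252 -1.965
vertex 0.304 -0.502 -2.296
endloop
endfacet
facet normal -0.120 0.948 0.296
outer loop
vertex 0.779 -0.568 -1.892
vertex 0.304 -0.502 -2.296
vertex -0.294 -0.928 -1.175
endloop
endfacet
facet normal 0.593 -0.305 -0.745
outer loop
vertex 0.304 -0.502 -2.296
vertex 0.334 -1.252 -1.965
vertex -0.154 -0.876 -2.507
endloop
endfacet
facet normal -0.622 0.782 -0.035
outer loop
vertex 0.304 -0.502 -2.296
vertex -0.154 -0.876 -2.507
vertex -0.294 -0.928 -1.175
endloop
endfacet
facet normal 0.592 -0.307 -0.746
outer loop
vertex -0.154 -0.876 -2.507
vertex 0.334 -1.252 -1.965
vertex -0.327 -1.47 -2.4
endloop
endfacet
facet normal -0.960 0.263 -0.091
outer loop
vertex -0.154 -0.876 -2.507
vertex -0.327 -1.47 -2.4
vertex -0.294 -0.928 -1.175
endloop
endfacet
facet normal 0.592 -0.306 -0.746
outer loop
vertex -0.327 -1.47 -2.4
vertex 0.334 -1.252 -1.965
vertex -0.112 -1.936 -2.038
endloop
endfacet
facet normal -0.938 -0.307 0.161
outer loop
vertex -0.327 -1.47 -2.4
vertex -0.112 -1.936 -2.038
vertex -0.294 -0.928 -1.175
endloop
endfacet
facet normal 0.591 -0.306 -0.746
outer loop
vertex -0.112 -1.936 -2.038
vertex 0.334 -1.252 -1.965
vertex 0.364 -2.002 -1.634
endloop
endfacet
facet normal -0.568 -0.592 0.572
outer loop
vertex -0.112 -1.936 -2.038
vertex 0.364 -2.002 -1.634
vertex -0.294 -0.928 -1.175
endloop
endfacet
facet normal 0.592 -0.306 -0.746
outer loop
vertex 0.364 -2.002 -1.634
vertex 0.334 -1.252 -1.965
vertex 0.822 -1.628 -1.424
endloop
endfacet
facet normal -0.066 -0.426 0.902
outer loop
vertex 0.364 -2.002 -1.634
vertex 0.822 -1.628 -1.424
vertex -0.294 -0.928 -1.175
endloop
endfacet

endsolid
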